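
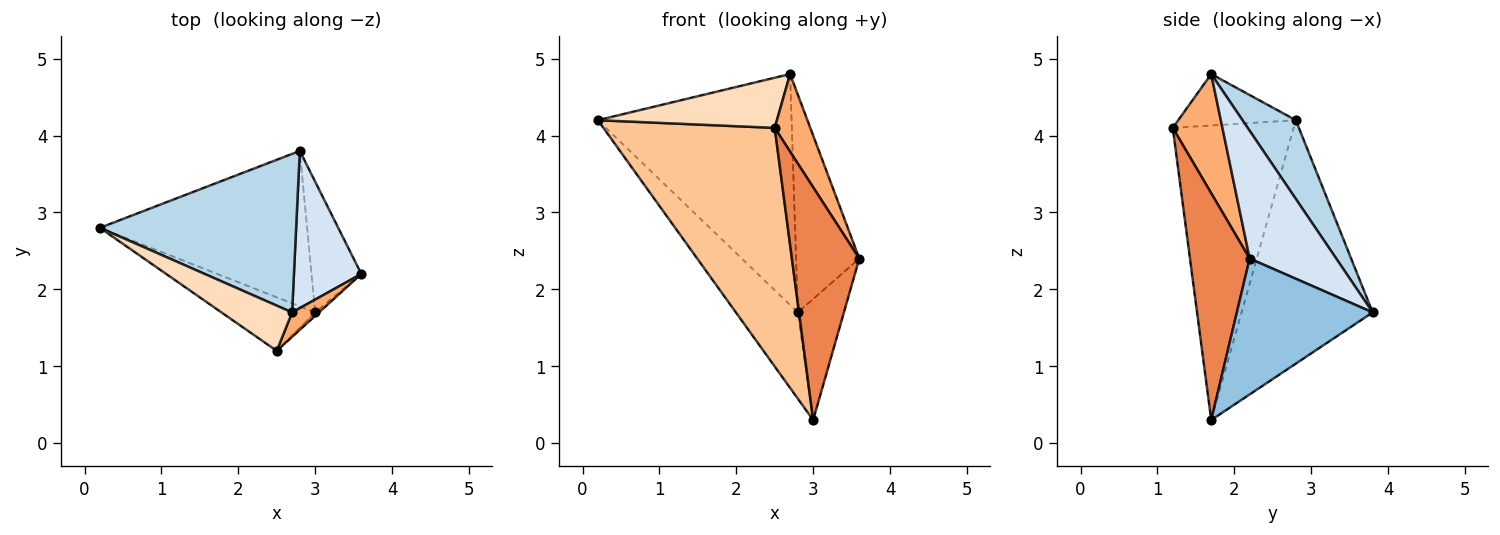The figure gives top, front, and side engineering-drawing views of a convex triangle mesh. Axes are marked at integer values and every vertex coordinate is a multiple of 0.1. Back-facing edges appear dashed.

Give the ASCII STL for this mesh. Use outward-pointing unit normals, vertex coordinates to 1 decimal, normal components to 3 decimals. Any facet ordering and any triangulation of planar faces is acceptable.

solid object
 facet normal -0.717 0.338 -0.610
  outer loop
   vertex 3.0 1.7 0.3
   vertex 0.2 2.8 4.2
   vertex 2.8 3.8 1.7
  endloop
 endfacet
 facet normal 0.895 0.304 -0.328
  outer loop
   vertex 3.0 1.7 0.3
   vertex 2.8 3.8 1.7
   vertex 3.6 2.2 2.4
  endloop
 endfacet
 facet normal 0.221 0.804 0.552
  outer loop
   vertex 2.7 1.7 4.8
   vertex 2.8 3.8 1.7
   vertex 0.2 2.8 4.2
  endloop
 endfacet
 facet normal 0.743 0.543 0.392
  outer loop
   vertex 2.7 1.7 4.8
   vertex 3.6 2.2 2.4
   vertex 2.8 3.8 1.7
  endloop
 endfacet
 facet normal 0.663 -0.748 -0.011
  outer loop
   vertex 2.5 1.2 4.1
   vertex 3.0 1.7 0.3
   vertex 3.6 2.2 2.4
  endloop
 endfacet
 facet normal 0.800 -0.573 0.181
  outer loop
   vertex 2.5 1.2 4.1
   vertex 3.6 2.2 2.4
   vertex 2.7 1.7 4.8
  endloop
 endfacet
 facet normal -0.567 -0.804 -0.180
  outer loop
   vertex 2.5 1.2 4.1
   vertex 0.2 2.8 4.2
   vertex 3.0 1.7 0.3
  endloop
 endfacet
 facet normal -0.438 -0.668 0.602
  outer loop
   vertex 2.5 1.2 4.1
   vertex 2.7 1.7 4.8
   vertex 0.2 2.8 4.2
  endloop
 endfacet
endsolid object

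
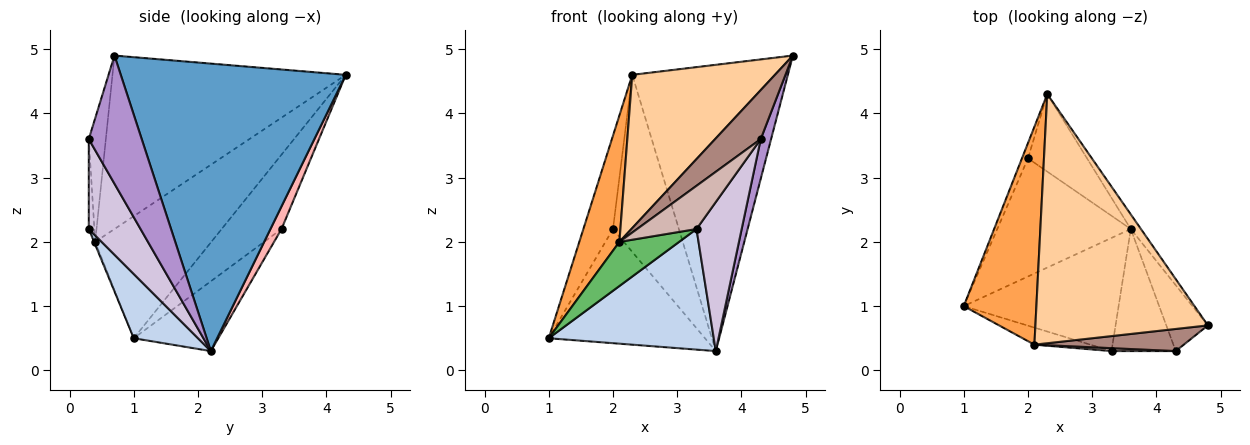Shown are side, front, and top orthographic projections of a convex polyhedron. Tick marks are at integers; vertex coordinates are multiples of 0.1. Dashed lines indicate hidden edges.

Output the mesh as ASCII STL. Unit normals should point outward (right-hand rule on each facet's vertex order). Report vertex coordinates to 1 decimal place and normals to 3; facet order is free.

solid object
 facet normal 0.822 0.569 -0.029
  outer loop
   vertex 3.6 2.2 0.3
   vertex 2.3 4.3 4.6
   vertex 4.8 0.7 4.9
  endloop
 endfacet
 facet normal 0.273 -0.701 -0.658
  outer loop
   vertex 3.3 0.3 2.2
   vertex 1.0 1.0 0.5
   vertex 3.6 2.2 0.3
  endloop
 endfacet
 facet normal -0.824 -0.285 0.490
  outer loop
   vertex 2.1 0.4 2.0
   vertex 2.3 4.3 4.6
   vertex 1.0 1.0 0.5
  endloop
 endfacet
 facet normal -0.651 -0.398 0.647
  outer loop
   vertex 2.1 0.4 2.0
   vertex 4.8 0.7 4.9
   vertex 2.3 4.3 4.6
  endloop
 endfacet
 facet normal -0.018 -0.933 -0.360
  outer loop
   vertex 2.1 0.4 2.0
   vertex 1.0 1.0 0.5
   vertex 3.3 0.3 2.2
  endloop
 endfacet
 facet normal -0.894 0.442 -0.073
  outer loop
   vertex 2.0 3.3 2.2
   vertex 1.0 1.0 0.5
   vertex 2.3 4.3 4.6
  endloop
 endfacet
 facet normal -0.352 0.650 -0.673
  outer loop
   vertex 2.0 3.3 2.2
   vertex 3.6 2.2 0.3
   vertex 1.0 1.0 0.5
  endloop
 endfacet
 facet normal 0.152 0.905 -0.396
  outer loop
   vertex 2.0 3.3 2.2
   vertex 2.3 4.3 4.6
   vertex 3.6 2.2 0.3
  endloop
 endfacet
 facet normal 0.935 -0.183 -0.303
  outer loop
   vertex 4.3 0.3 3.6
   vertex 3.6 2.2 0.3
   vertex 4.8 0.7 4.9
  endloop
 endfacet
 facet normal 0.664 -0.579 -0.474
  outer loop
   vertex 4.3 0.3 3.6
   vertex 3.3 0.3 2.2
   vertex 3.6 2.2 0.3
  endloop
 endfacet
 facet normal -0.322 -0.863 0.389
  outer loop
   vertex 4.3 0.3 3.6
   vertex 4.8 0.7 4.9
   vertex 2.1 0.4 2.0
  endloop
 endfacet
 facet normal -0.094 -0.993 0.067
  outer loop
   vertex 4.3 0.3 3.6
   vertex 2.1 0.4 2.0
   vertex 3.3 0.3 2.2
  endloop
 endfacet
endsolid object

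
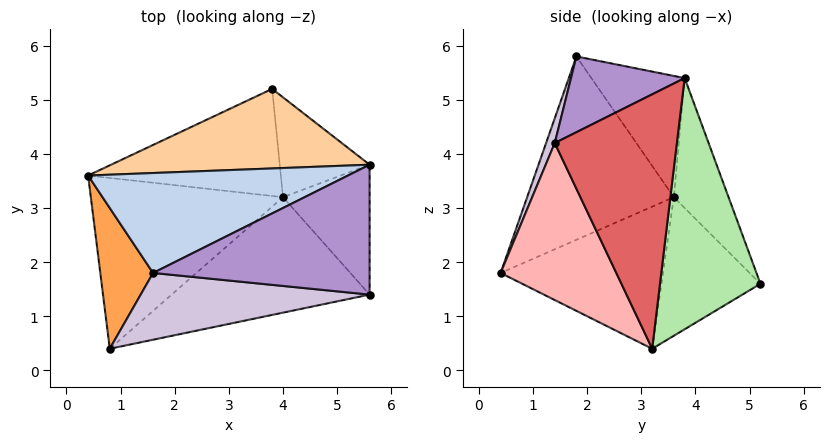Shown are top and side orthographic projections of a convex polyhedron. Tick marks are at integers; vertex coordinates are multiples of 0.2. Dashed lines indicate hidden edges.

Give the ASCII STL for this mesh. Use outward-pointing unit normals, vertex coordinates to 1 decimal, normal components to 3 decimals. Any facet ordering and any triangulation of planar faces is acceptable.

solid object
 facet normal -0.573 0.267 -0.775
  outer loop
   vertex 4.0 3.2 0.4
   vertex 0.8 0.4 1.8
   vertex 0.4 3.6 3.2
  endloop
 endfacet
 facet normal -0.295 0.716 0.632
  outer loop
   vertex 1.6 1.8 5.8
   vertex 5.6 3.8 5.4
   vertex 0.4 3.6 3.2
  endloop
 endfacet
 facet normal -0.934 -0.234 0.269
  outer loop
   vertex 1.6 1.8 5.8
   vertex 0.4 3.6 3.2
   vertex 0.8 0.4 1.8
  endloop
 endfacet
 facet normal -0.214 0.879 0.425
  outer loop
   vertex 3.8 5.2 1.6
   vertex 0.4 3.6 3.2
   vertex 5.6 3.8 5.4
  endloop
 endfacet
 facet normal -0.537 0.394 -0.746
  outer loop
   vertex 3.8 5.2 1.6
   vertex 4.0 3.2 0.4
   vertex 0.4 3.6 3.2
  endloop
 endfacet
 facet normal 0.903 0.284 -0.323
  outer loop
   vertex 3.8 5.2 1.6
   vertex 5.6 3.8 5.4
   vertex 4.0 3.2 0.4
  endloop
 endfacet
 facet normal 0.935 0.159 -0.318
  outer loop
   vertex 5.6 1.4 4.2
   vertex 4.0 3.2 0.4
   vertex 5.6 3.8 5.4
  endloop
 endfacet
 facet normal 0.418 -0.741 -0.527
  outer loop
   vertex 5.6 1.4 4.2
   vertex 0.8 0.4 1.8
   vertex 4.0 3.2 0.4
  endloop
 endfacet
 facet normal 0.299 -0.427 0.854
  outer loop
   vertex 5.6 1.4 4.2
   vertex 5.6 3.8 5.4
   vertex 1.6 1.8 5.8
  endloop
 endfacet
 facet normal 0.035 -0.945 0.324
  outer loop
   vertex 5.6 1.4 4.2
   vertex 1.6 1.8 5.8
   vertex 0.8 0.4 1.8
  endloop
 endfacet
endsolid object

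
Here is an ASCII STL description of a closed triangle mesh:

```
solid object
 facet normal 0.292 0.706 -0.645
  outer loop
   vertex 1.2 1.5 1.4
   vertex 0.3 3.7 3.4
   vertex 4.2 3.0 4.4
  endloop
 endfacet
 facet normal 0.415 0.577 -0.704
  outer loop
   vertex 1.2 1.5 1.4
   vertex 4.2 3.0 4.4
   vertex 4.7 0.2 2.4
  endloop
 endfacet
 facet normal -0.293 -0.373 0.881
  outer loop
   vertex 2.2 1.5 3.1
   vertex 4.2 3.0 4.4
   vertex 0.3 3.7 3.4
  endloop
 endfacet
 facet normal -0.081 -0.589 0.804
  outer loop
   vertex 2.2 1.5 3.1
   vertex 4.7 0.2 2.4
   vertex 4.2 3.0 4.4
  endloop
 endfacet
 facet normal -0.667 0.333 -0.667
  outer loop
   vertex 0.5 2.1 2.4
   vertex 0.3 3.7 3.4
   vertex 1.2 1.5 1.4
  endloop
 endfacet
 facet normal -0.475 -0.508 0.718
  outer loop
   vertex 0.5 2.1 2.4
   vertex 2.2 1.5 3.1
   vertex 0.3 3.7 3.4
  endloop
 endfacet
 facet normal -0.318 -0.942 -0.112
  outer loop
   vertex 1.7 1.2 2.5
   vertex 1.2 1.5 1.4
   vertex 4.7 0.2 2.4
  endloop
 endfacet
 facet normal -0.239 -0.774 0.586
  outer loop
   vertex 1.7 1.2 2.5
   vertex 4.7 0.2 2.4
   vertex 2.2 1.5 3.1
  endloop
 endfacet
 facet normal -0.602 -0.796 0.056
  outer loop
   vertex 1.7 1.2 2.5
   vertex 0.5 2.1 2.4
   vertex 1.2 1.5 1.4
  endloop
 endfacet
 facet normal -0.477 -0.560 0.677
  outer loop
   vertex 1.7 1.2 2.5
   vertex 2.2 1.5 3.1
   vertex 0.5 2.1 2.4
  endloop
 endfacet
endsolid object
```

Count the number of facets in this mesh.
10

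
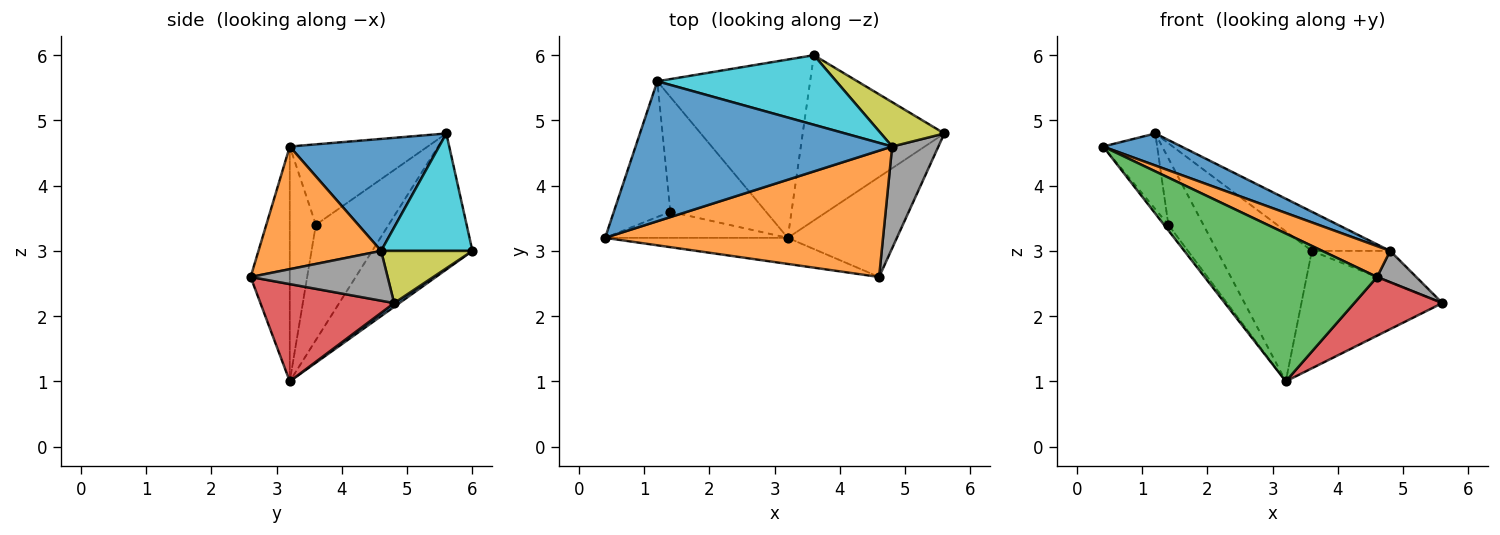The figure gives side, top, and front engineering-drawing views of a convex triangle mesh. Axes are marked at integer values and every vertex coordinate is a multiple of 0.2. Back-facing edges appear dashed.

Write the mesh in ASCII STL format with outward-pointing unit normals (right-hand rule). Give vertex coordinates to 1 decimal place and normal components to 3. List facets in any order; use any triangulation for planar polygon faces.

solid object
 facet normal 0.021 0.579 -0.815
  outer loop
   vertex 3.6 6.0 3.0
   vertex 5.6 4.8 2.2
   vertex 3.2 3.2 1.0
  endloop
 endfacet
 facet normal -0.563 0.532 -0.632
  outer loop
   vertex 3.6 6.0 3.0
   vertex 3.2 3.2 1.0
   vertex 1.2 5.6 4.8
  endloop
 endfacet
 facet normal -0.218 -0.961 -0.170
  outer loop
   vertex 4.6 2.6 2.6
   vertex 0.4 3.2 4.6
   vertex 3.2 3.2 1.0
  endloop
 endfacet
 facet normal 0.609 -0.401 -0.684
  outer loop
   vertex 4.6 2.6 2.6
   vertex 3.2 3.2 1.0
   vertex 5.6 4.8 2.2
  endloop
 endfacet
 facet normal -0.779 0.305 -0.547
  outer loop
   vertex 1.4 3.6 3.4
   vertex 0.4 3.2 4.6
   vertex 1.2 5.6 4.8
  endloop
 endfacet
 facet normal -0.783 0.130 -0.609
  outer loop
   vertex 1.4 3.6 3.4
   vertex 3.2 3.2 1.0
   vertex 0.4 3.2 4.6
  endloop
 endfacet
 facet normal -0.722 0.347 -0.599
  outer loop
   vertex 1.4 3.6 3.4
   vertex 1.2 5.6 4.8
   vertex 3.2 3.2 1.0
  endloop
 endfacet
 facet normal 0.717 -0.205 0.666
  outer loop
   vertex 4.8 4.6 3.0
   vertex 4.6 2.6 2.6
   vertex 5.6 4.8 2.2
  endloop
 endfacet
 facet normal 0.558 0.478 0.678
  outer loop
   vertex 4.8 4.6 3.0
   vertex 5.6 4.8 2.2
   vertex 3.6 6.0 3.0
  endloop
 endfacet
 facet normal 0.496 0.426 0.757
  outer loop
   vertex 4.8 4.6 3.0
   vertex 3.6 6.0 3.0
   vertex 1.2 5.6 4.8
  endloop
 endfacet
 facet normal 0.391 -0.205 0.897
  outer loop
   vertex 4.8 4.6 3.0
   vertex 1.2 5.6 4.8
   vertex 0.4 3.2 4.6
  endloop
 endfacet
 facet normal 0.394 -0.218 0.893
  outer loop
   vertex 4.8 4.6 3.0
   vertex 0.4 3.2 4.6
   vertex 4.6 2.6 2.6
  endloop
 endfacet
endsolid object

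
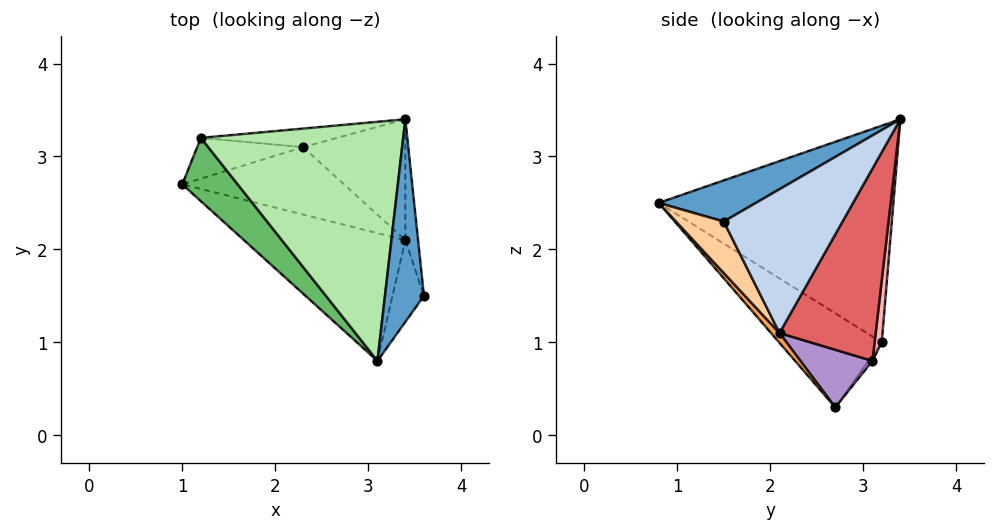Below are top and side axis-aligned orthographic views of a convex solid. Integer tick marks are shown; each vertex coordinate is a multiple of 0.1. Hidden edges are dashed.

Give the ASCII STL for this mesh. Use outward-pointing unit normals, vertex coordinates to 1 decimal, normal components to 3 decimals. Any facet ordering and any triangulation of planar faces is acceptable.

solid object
 facet normal 0.691 -0.306 0.655
  outer loop
   vertex 3.1 0.8 2.5
   vertex 3.6 1.5 2.3
   vertex 3.4 3.4 3.4
  endloop
 endfacet
 facet normal 0.984 0.154 -0.087
  outer loop
   vertex 3.4 2.1 1.1
   vertex 3.4 3.4 3.4
   vertex 3.6 1.5 2.3
  endloop
 endfacet
 facet normal 0.041 -0.737 -0.675
  outer loop
   vertex 3.4 2.1 1.1
   vertex 3.1 0.8 2.5
   vertex 1.0 2.7 0.3
  endloop
 endfacet
 facet normal 0.680 -0.604 -0.415
  outer loop
   vertex 3.4 2.1 1.1
   vertex 3.6 1.5 2.3
   vertex 3.1 0.8 2.5
  endloop
 endfacet
 facet normal -0.810 -0.343 0.476
  outer loop
   vertex 1.2 3.2 1.0
   vertex 1.0 2.7 0.3
   vertex 3.1 0.8 2.5
  endloop
 endfacet
 facet normal -0.723 -0.150 0.675
  outer loop
   vertex 1.2 3.2 1.0
   vertex 3.1 0.8 2.5
   vertex 3.4 3.4 3.4
  endloop
 endfacet
 facet normal 0.679 0.639 -0.361
  outer loop
   vertex 2.3 3.1 0.8
   vertex 3.4 3.4 3.4
   vertex 3.4 2.1 1.1
  endloop
 endfacet
 facet normal 0.064 0.988 -0.141
  outer loop
   vertex 2.3 3.1 0.8
   vertex 1.2 3.2 1.0
   vertex 3.4 3.4 3.4
  endloop
 endfacet
 facet normal 0.334 0.086 -0.938
  outer loop
   vertex 2.3 3.1 0.8
   vertex 3.4 2.1 1.1
   vertex 1.0 2.7 0.3
  endloop
 endfacet
 facet normal -0.030 0.817 -0.575
  outer loop
   vertex 2.3 3.1 0.8
   vertex 1.0 2.7 0.3
   vertex 1.2 3.2 1.0
  endloop
 endfacet
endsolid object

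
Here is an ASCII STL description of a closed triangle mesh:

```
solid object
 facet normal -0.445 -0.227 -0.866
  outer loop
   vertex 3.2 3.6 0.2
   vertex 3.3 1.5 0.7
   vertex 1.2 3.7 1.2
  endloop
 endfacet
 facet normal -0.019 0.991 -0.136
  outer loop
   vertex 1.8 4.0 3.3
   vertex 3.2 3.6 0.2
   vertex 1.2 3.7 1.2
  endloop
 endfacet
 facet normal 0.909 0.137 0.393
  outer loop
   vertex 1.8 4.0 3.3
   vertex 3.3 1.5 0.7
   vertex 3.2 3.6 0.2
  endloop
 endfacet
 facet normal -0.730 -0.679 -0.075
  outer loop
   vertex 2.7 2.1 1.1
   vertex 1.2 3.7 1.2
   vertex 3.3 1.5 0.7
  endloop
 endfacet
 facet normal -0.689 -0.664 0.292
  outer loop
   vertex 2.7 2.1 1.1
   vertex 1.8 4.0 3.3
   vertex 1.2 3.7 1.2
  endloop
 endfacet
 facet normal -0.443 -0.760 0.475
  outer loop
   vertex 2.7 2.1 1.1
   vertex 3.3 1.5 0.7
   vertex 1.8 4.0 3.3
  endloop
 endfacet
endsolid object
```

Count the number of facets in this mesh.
6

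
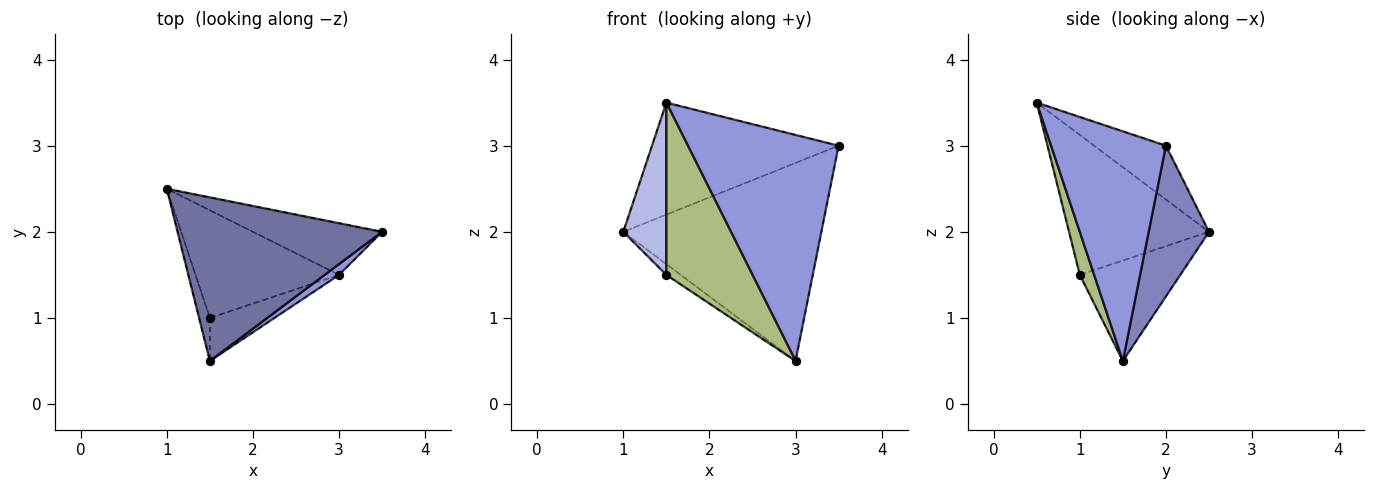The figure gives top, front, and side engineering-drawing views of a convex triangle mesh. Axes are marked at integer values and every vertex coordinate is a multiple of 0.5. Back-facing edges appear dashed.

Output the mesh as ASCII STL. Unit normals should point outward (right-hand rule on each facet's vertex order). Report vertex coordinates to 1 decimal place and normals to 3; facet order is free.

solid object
 facet normal -0.212 0.552 0.807
  outer loop
   vertex 1.5 0.5 3.5
   vertex 3.5 2.0 3.0
   vertex 1.0 2.5 2.0
  endloop
 endfacet
 facet normal 0.282 0.928 -0.242
  outer loop
   vertex 3.0 1.5 0.5
   vertex 1.0 2.5 2.0
   vertex 3.5 2.0 3.0
  endloop
 endfacet
 facet normal 0.606 -0.795 0.038
  outer loop
   vertex 3.0 1.5 0.5
   vertex 3.5 2.0 3.0
   vertex 1.5 0.5 3.5
  endloop
 endfacet
 facet normal -0.953 -0.293 -0.073
  outer loop
   vertex 1.5 1.0 1.5
   vertex 1.5 0.5 3.5
   vertex 1.0 2.5 2.0
  endloop
 endfacet
 facet normal -0.572 0.082 -0.816
  outer loop
   vertex 1.5 1.0 1.5
   vertex 1.0 2.5 2.0
   vertex 3.0 1.5 0.5
  endloop
 endfacet
 facet normal 0.160 -0.958 -0.239
  outer loop
   vertex 1.5 1.0 1.5
   vertex 3.0 1.5 0.5
   vertex 1.5 0.5 3.5
  endloop
 endfacet
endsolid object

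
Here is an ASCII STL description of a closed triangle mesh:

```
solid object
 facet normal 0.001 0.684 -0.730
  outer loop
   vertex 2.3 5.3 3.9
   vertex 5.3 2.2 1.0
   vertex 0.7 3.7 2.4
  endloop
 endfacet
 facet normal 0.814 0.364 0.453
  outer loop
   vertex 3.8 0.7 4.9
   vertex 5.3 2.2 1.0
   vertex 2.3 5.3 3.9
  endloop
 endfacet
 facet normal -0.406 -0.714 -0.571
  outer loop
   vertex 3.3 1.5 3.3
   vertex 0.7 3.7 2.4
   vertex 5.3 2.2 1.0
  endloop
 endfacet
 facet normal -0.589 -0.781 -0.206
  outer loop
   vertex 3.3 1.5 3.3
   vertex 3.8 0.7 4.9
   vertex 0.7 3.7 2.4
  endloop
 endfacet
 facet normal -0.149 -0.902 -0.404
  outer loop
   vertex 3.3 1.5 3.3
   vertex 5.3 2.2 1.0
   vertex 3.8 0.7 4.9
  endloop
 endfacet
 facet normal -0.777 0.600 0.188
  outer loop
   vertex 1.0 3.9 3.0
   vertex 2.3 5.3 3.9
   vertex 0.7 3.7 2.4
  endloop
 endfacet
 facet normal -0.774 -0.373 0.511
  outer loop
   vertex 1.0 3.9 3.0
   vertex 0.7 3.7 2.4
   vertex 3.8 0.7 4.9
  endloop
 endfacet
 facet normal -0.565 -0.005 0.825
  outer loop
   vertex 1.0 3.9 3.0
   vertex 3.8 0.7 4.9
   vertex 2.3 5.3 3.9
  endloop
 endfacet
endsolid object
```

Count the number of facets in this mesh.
8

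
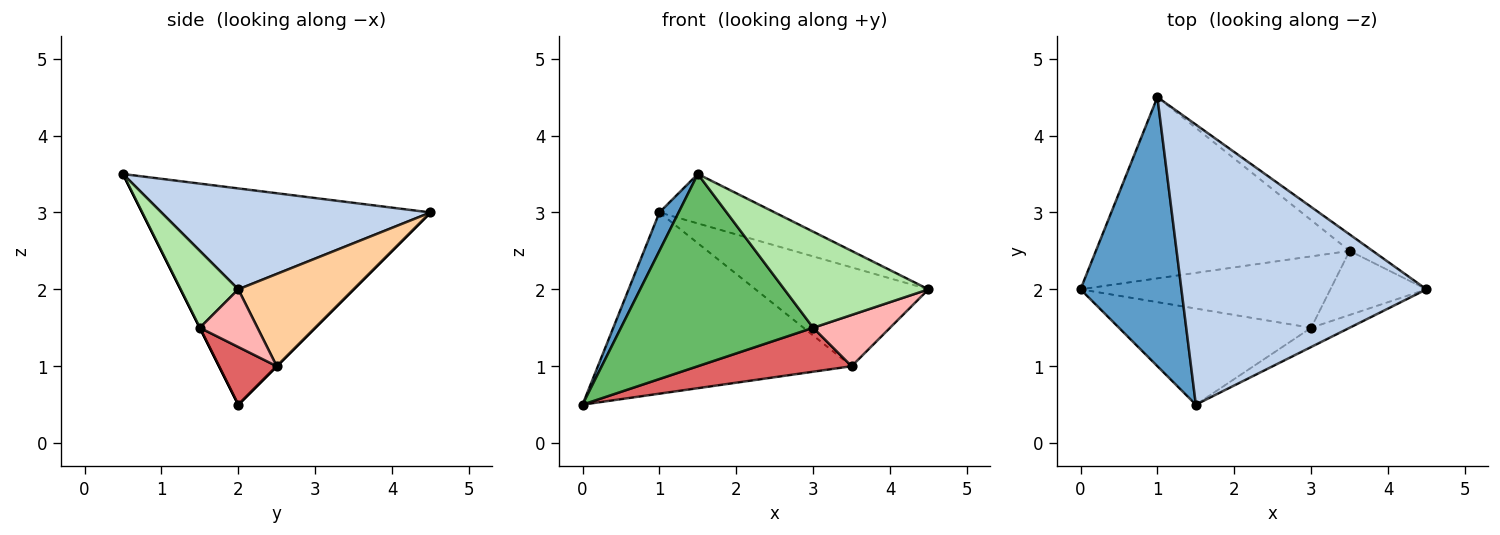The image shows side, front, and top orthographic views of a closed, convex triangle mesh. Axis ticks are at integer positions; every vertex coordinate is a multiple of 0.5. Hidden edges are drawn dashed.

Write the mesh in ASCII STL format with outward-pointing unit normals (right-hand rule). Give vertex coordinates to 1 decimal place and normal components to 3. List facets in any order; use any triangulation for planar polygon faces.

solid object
 facet normal -0.905 -0.060 0.422
  outer loop
   vertex 1.5 0.5 3.5
   vertex 1.0 4.5 3.0
   vertex 0.0 2.0 0.5
  endloop
 endfacet
 facet normal 0.376 0.161 0.913
  outer loop
   vertex 1.5 0.5 3.5
   vertex 4.5 2.0 2.0
   vertex 1.0 4.5 3.0
  endloop
 endfacet
 facet normal 0.000 0.707 -0.707
  outer loop
   vertex 3.5 2.5 1.0
   vertex 0.0 2.0 0.5
   vertex 1.0 4.5 3.0
  endloop
 endfacet
 facet normal 0.549 0.824 -0.137
  outer loop
   vertex 3.5 2.5 1.0
   vertex 1.0 4.5 3.0
   vertex 4.5 2.0 2.0
  endloop
 endfacet
 facet normal 0.000 -0.894 -0.447
  outer loop
   vertex 3.0 1.5 1.5
   vertex 1.5 0.5 3.5
   vertex 0.0 2.0 0.5
  endloop
 endfacet
 facet normal 0.365 -0.913 -0.183
  outer loop
   vertex 3.0 1.5 1.5
   vertex 4.5 2.0 2.0
   vertex 1.5 0.5 3.5
  endloop
 endfacet
 facet normal 0.193 -0.514 -0.836
  outer loop
   vertex 3.0 1.5 1.5
   vertex 0.0 2.0 0.5
   vertex 3.5 2.5 1.0
  endloop
 endfacet
 facet normal 0.424 -0.566 -0.707
  outer loop
   vertex 3.0 1.5 1.5
   vertex 3.5 2.5 1.0
   vertex 4.5 2.0 2.0
  endloop
 endfacet
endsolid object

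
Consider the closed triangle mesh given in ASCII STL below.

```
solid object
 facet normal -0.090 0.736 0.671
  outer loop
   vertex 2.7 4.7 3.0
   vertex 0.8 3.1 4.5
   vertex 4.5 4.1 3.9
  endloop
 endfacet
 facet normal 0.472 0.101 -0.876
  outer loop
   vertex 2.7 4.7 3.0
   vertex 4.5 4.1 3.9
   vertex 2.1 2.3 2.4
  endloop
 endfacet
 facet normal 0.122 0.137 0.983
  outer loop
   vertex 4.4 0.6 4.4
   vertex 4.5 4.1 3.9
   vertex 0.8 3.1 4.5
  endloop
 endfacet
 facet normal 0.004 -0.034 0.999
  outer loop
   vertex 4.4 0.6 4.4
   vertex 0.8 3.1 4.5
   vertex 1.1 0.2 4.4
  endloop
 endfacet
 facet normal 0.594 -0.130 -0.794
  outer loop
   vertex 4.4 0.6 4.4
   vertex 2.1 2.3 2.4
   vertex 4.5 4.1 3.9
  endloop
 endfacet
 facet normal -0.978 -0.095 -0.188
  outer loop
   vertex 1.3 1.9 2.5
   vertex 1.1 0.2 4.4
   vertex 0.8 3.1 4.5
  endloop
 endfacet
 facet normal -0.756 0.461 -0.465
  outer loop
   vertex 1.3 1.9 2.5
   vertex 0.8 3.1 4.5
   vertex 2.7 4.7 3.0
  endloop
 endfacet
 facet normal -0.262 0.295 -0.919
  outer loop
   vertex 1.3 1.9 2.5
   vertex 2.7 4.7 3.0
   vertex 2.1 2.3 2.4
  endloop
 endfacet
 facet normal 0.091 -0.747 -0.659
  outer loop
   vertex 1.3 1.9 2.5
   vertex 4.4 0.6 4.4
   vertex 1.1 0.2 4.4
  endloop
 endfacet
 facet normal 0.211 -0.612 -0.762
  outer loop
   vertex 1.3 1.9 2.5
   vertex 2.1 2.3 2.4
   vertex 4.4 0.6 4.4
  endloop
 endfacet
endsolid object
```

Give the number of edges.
15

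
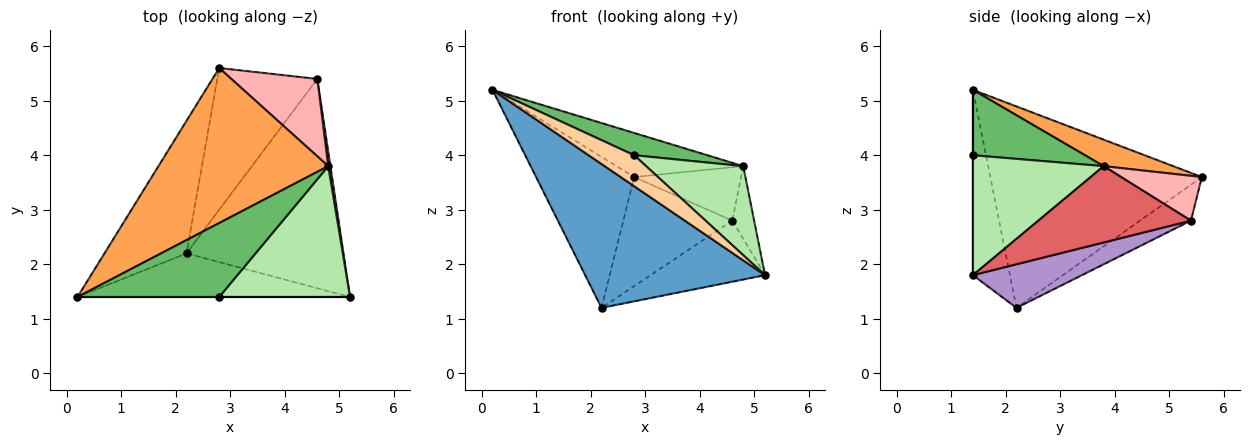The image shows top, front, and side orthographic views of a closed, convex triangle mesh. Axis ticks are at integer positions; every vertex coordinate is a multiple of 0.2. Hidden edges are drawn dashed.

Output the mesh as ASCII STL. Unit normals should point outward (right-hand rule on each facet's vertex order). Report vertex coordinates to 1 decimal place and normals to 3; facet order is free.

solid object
 facet normal -0.193 -0.939 -0.285
  outer loop
   vertex 2.2 2.2 1.2
   vertex 5.2 1.4 1.8
   vertex 0.2 1.4 5.2
  endloop
 endfacet
 facet normal -0.851 0.395 -0.347
  outer loop
   vertex 2.2 2.2 1.2
   vertex 0.2 1.4 5.2
   vertex 2.8 5.6 3.6
  endloop
 endfacet
 facet normal 0.148 0.271 0.951
  outer loop
   vertex 4.8 3.8 3.8
   vertex 2.8 5.6 3.6
   vertex 0.2 1.4 5.2
  endloop
 endfacet
 facet normal 0.000 -1.000 0.000
  outer loop
   vertex 2.8 1.4 4.0
   vertex 0.2 1.4 5.2
   vertex 5.2 1.4 1.8
  endloop
 endfacet
 facet normal 0.404 -0.264 0.876
  outer loop
   vertex 2.8 1.4 4.0
   vertex 4.8 3.8 3.8
   vertex 0.2 1.4 5.2
  endloop
 endfacet
 facet normal 0.604 -0.448 0.659
  outer loop
   vertex 2.8 1.4 4.0
   vertex 5.2 1.4 1.8
   vertex 4.8 3.8 3.8
  endloop
 endfacet
 facet normal 0.990 0.141 0.028
  outer loop
   vertex 4.6 5.4 2.8
   vertex 4.8 3.8 3.8
   vertex 5.2 1.4 1.8
  endloop
 endfacet
 facet normal 0.394 0.522 0.756
  outer loop
   vertex 4.6 5.4 2.8
   vertex 2.8 5.6 3.6
   vertex 4.8 3.8 3.8
  endloop
 endfacet
 facet normal 0.258 0.271 -0.928
  outer loop
   vertex 4.6 5.4 2.8
   vertex 5.2 1.4 1.8
   vertex 2.2 2.2 1.2
  endloop
 endfacet
 facet normal -0.274 0.586 -0.762
  outer loop
   vertex 4.6 5.4 2.8
   vertex 2.2 2.2 1.2
   vertex 2.8 5.6 3.6
  endloop
 endfacet
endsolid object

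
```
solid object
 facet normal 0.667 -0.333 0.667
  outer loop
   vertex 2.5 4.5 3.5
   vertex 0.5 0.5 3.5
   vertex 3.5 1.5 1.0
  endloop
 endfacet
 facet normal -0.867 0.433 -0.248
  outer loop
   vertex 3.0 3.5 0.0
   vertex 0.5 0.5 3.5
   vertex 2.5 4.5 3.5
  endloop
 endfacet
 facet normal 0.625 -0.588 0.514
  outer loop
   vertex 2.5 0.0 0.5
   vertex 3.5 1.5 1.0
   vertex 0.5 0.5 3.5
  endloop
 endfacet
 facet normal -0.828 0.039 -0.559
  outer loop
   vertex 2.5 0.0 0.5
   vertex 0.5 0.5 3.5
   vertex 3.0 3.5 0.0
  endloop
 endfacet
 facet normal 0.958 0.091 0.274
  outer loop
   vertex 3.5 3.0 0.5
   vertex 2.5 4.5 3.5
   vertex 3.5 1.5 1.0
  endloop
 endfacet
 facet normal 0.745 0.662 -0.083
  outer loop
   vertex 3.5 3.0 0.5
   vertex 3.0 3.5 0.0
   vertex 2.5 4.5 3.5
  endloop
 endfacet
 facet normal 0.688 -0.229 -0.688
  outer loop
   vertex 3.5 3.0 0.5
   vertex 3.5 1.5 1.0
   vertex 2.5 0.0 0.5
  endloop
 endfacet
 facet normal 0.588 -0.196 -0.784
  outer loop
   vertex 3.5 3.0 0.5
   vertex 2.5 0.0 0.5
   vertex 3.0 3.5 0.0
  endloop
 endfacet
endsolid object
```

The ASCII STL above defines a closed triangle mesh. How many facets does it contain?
8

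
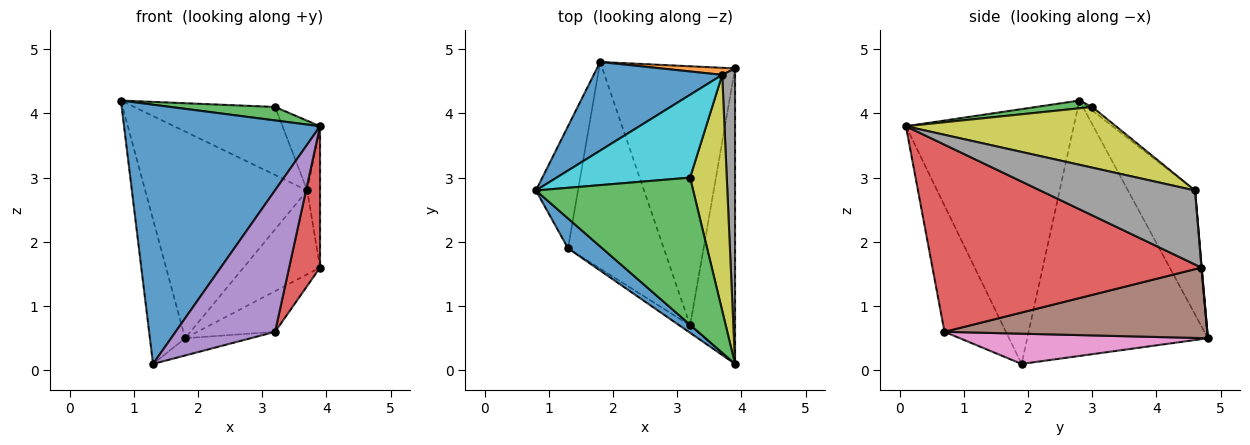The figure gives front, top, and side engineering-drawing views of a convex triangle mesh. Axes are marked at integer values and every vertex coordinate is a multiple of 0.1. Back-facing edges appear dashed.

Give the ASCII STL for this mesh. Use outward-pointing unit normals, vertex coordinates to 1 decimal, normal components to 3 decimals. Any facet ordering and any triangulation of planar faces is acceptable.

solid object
 facet normal -0.648 -0.757 0.087
  outer loop
   vertex 1.3 1.9 0.1
   vertex 3.9 0.1 3.8
   vertex 0.8 2.8 4.2
  endloop
 endfacet
 facet normal -0.969 0.189 -0.160
  outer loop
   vertex 1.8 4.8 0.5
   vertex 1.3 1.9 0.1
   vertex 0.8 2.8 4.2
  endloop
 endfacet
 facet normal 0.049 -0.091 0.995
  outer loop
   vertex 3.2 3.0 4.1
   vertex 0.8 2.8 4.2
   vertex 3.9 0.1 3.8
  endloop
 endfacet
 facet normal 0.966 -0.111 -0.232
  outer loop
   vertex 3.2 0.7 0.6
   vertex 3.9 4.7 1.6
   vertex 3.9 0.1 3.8
  endloop
 endfacet
 facet normal -0.525 -0.850 -0.044
  outer loop
   vertex 3.2 0.7 0.6
   vertex 3.9 0.1 3.8
   vertex 1.3 1.9 0.1
  endloop
 endfacet
 facet normal 0.465 0.137 -0.875
  outer loop
   vertex 3.2 0.7 0.6
   vertex 1.8 4.8 0.5
   vertex 3.9 4.7 1.6
  endloop
 endfacet
 facet normal 0.300 0.079 -0.951
  outer loop
   vertex 3.2 0.7 0.6
   vertex 1.3 1.9 0.1
   vertex 1.8 4.8 0.5
  endloop
 endfacet
 facet normal 0.982 0.082 0.170
  outer loop
   vertex 3.7 4.6 2.8
   vertex 3.9 0.1 3.8
   vertex 3.9 4.7 1.6
  endloop
 endfacet
 facet normal 0.846 0.151 0.511
  outer loop
   vertex 3.7 4.6 2.8
   vertex 3.2 3.0 4.1
   vertex 3.9 0.1 3.8
  endloop
 endfacet
 facet normal -0.021 0.634 0.773
  outer loop
   vertex 3.7 4.6 2.8
   vertex 0.8 2.8 4.2
   vertex 3.2 3.0 4.1
  endloop
 endfacet
 facet normal -0.355 0.859 0.368
  outer loop
   vertex 3.7 4.6 2.8
   vertex 1.8 4.8 0.5
   vertex 0.8 2.8 4.2
  endloop
 endfacet
 facet normal 0.004 0.996 0.084
  outer loop
   vertex 3.7 4.6 2.8
   vertex 3.9 4.7 1.6
   vertex 1.8 4.8 0.5
  endloop
 endfacet
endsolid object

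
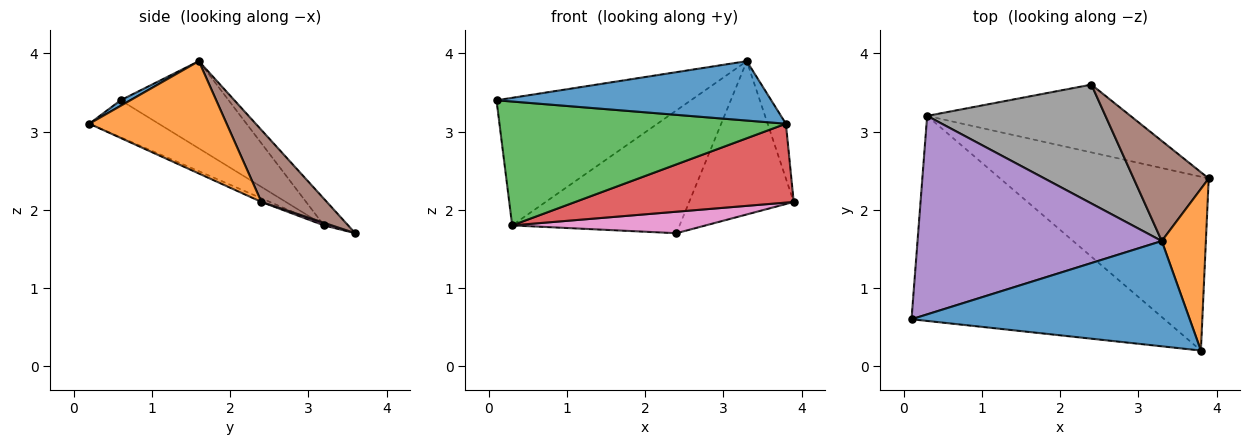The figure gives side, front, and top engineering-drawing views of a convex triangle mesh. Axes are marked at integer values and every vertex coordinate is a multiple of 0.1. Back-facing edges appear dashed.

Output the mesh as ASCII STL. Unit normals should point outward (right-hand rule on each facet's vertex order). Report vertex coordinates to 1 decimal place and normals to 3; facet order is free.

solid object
 facet normal 0.017 -0.491 0.871
  outer loop
   vertex 3.3 1.6 3.9
   vertex 0.1 0.6 3.4
   vertex 3.8 0.2 3.1
  endloop
 endfacet
 facet normal 0.924 0.123 0.363
  outer loop
   vertex 3.3 1.6 3.9
   vertex 3.8 0.2 3.1
   vertex 3.9 2.4 2.1
  endloop
 endfacet
 facet normal -0.124 -0.513 -0.849
  outer loop
   vertex 0.3 3.2 1.8
   vertex 3.8 0.2 3.1
   vertex 0.1 0.6 3.4
  endloop
 endfacet
 facet normal -0.016 -0.413 -0.911
  outer loop
   vertex 0.3 3.2 1.8
   vertex 3.9 2.4 2.1
   vertex 3.8 0.2 3.1
  endloop
 endfacet
 facet normal -0.288 0.518 0.806
  outer loop
   vertex 0.3 3.2 1.8
   vertex 0.1 0.6 3.4
   vertex 3.3 1.6 3.9
  endloop
 endfacet
 facet normal 0.464 0.742 0.484
  outer loop
   vertex 2.4 3.6 1.7
   vertex 3.3 1.6 3.9
   vertex 3.9 2.4 2.1
  endloop
 endfacet
 facet normal 0.012 -0.302 -0.953
  outer loop
   vertex 2.4 3.6 1.7
   vertex 3.9 2.4 2.1
   vertex 0.3 3.2 1.8
  endloop
 endfacet
 facet normal -0.103 0.715 0.692
  outer loop
   vertex 2.4 3.6 1.7
   vertex 0.3 3.2 1.8
   vertex 3.3 1.6 3.9
  endloop
 endfacet
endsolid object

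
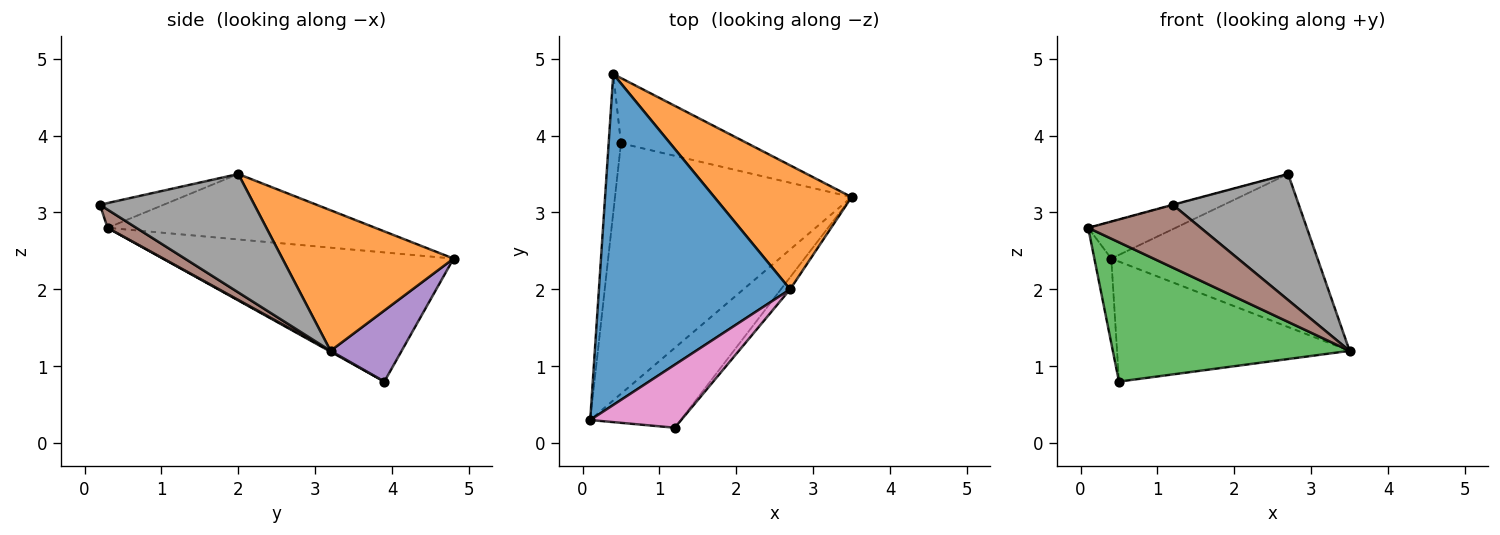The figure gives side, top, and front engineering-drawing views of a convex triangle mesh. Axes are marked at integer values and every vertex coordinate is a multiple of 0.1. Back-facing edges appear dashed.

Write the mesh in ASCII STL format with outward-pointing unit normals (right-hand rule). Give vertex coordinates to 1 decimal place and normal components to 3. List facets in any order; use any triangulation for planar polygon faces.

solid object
 facet normal -0.322 0.105 0.941
  outer loop
   vertex 2.7 2.0 3.5
   vertex 0.4 4.8 2.4
   vertex 0.1 0.3 2.8
  endloop
 endfacet
 facet normal 0.542 0.653 0.529
  outer loop
   vertex 2.7 2.0 3.5
   vertex 3.5 3.2 1.2
   vertex 0.4 4.8 2.4
  endloop
 endfacet
 facet normal 0.003 -0.486 -0.874
  outer loop
   vertex 0.5 3.9 0.8
   vertex 3.5 3.2 1.2
   vertex 0.1 0.3 2.8
  endloop
 endfacet
 facet normal -0.994 0.058 -0.095
  outer loop
   vertex 0.5 3.9 0.8
   vertex 0.1 0.3 2.8
   vertex 0.4 4.8 2.4
  endloop
 endfacet
 facet normal 0.259 0.849 -0.461
  outer loop
   vertex 0.5 3.9 0.8
   vertex 0.4 4.8 2.4
   vertex 3.5 3.2 1.2
  endloop
 endfacet
 facet normal 0.156 -0.611 -0.776
  outer loop
   vertex 1.2 0.2 3.1
   vertex 0.1 0.3 2.8
   vertex 3.5 3.2 1.2
  endloop
 endfacet
 facet normal -0.263 0.005 0.965
  outer loop
   vertex 1.2 0.2 3.1
   vertex 2.7 2.0 3.5
   vertex 0.1 0.3 2.8
  endloop
 endfacet
 facet normal 0.773 -0.631 -0.060
  outer loop
   vertex 1.2 0.2 3.1
   vertex 3.5 3.2 1.2
   vertex 2.7 2.0 3.5
  endloop
 endfacet
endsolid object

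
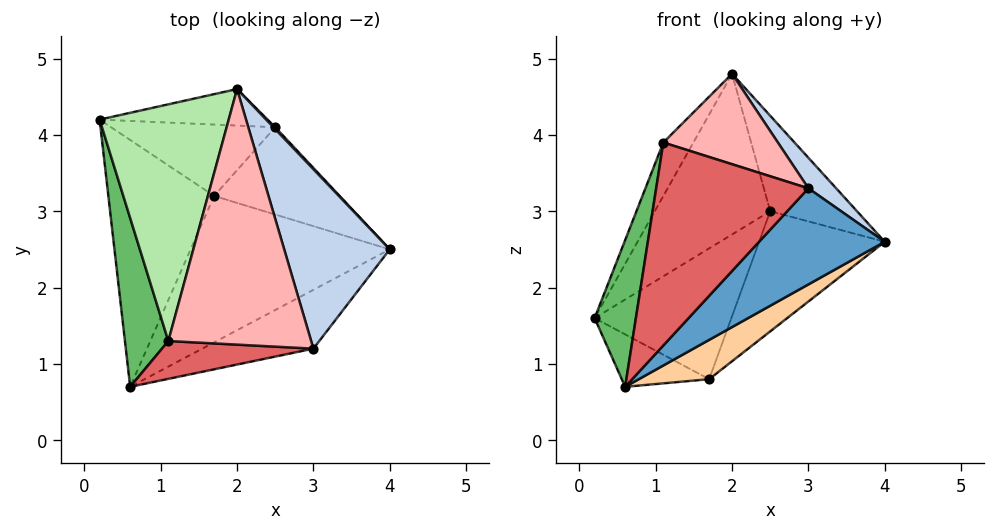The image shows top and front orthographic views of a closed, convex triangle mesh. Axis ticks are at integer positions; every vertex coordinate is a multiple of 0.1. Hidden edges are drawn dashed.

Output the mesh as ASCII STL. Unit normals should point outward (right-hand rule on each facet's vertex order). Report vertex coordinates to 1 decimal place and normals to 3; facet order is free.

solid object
 facet normal 0.597 -0.685 -0.419
  outer loop
   vertex 3.0 1.2 3.3
   vertex 0.6 0.7 0.7
   vertex 4.0 2.5 2.6
  endloop
 endfacet
 facet normal 0.672 -0.124 0.730
  outer loop
   vertex 3.0 1.2 3.3
   vertex 4.0 2.5 2.6
   vertex 2.0 4.6 4.8
  endloop
 endfacet
 facet normal -0.358 0.194 -0.913
  outer loop
   vertex 1.7 3.2 0.8
   vertex 0.6 0.7 0.7
   vertex 0.2 4.2 1.6
  endloop
 endfacet
 facet normal 0.561 -0.215 -0.800
  outer loop
   vertex 1.7 3.2 0.8
   vertex 4.0 2.5 2.6
   vertex 0.6 0.7 0.7
  endloop
 endfacet
 facet normal -0.971 -0.158 0.181
  outer loop
   vertex 1.1 1.3 3.9
   vertex 0.2 4.2 1.6
   vertex 0.6 0.7 0.7
  endloop
 endfacet
 facet normal -0.872 0.108 0.477
  outer loop
   vertex 1.1 1.3 3.9
   vertex 2.0 4.6 4.8
   vertex 0.2 4.2 1.6
  endloop
 endfacet
 facet normal 0.006 -0.983 0.183
  outer loop
   vertex 1.1 1.3 3.9
   vertex 0.6 0.7 0.7
   vertex 3.0 1.2 3.3
  endloop
 endfacet
 facet normal 0.270 -0.321 0.908
  outer loop
   vertex 1.1 1.3 3.9
   vertex 3.0 1.2 3.3
   vertex 2.0 4.6 4.8
  endloop
 endfacet
 facet normal 0.731 0.682 0.014
  outer loop
   vertex 2.5 4.1 3.0
   vertex 2.0 4.6 4.8
   vertex 4.0 2.5 2.6
  endloop
 endfacet
 facet normal 0.577 0.661 -0.480
  outer loop
   vertex 2.5 4.1 3.0
   vertex 4.0 2.5 2.6
   vertex 1.7 3.2 0.8
  endloop
 endfacet
 facet normal 0.175 0.960 -0.218
  outer loop
   vertex 2.5 4.1 3.0
   vertex 0.2 4.2 1.6
   vertex 2.0 4.6 4.8
  endloop
 endfacet
 facet normal 0.313 0.834 -0.455
  outer loop
   vertex 2.5 4.1 3.0
   vertex 1.7 3.2 0.8
   vertex 0.2 4.2 1.6
  endloop
 endfacet
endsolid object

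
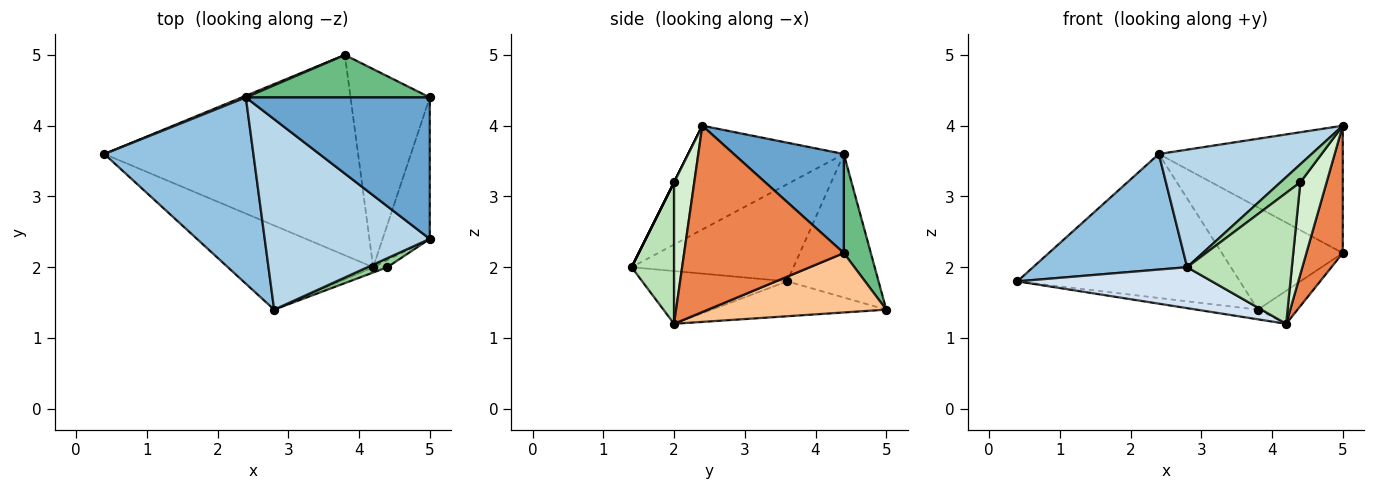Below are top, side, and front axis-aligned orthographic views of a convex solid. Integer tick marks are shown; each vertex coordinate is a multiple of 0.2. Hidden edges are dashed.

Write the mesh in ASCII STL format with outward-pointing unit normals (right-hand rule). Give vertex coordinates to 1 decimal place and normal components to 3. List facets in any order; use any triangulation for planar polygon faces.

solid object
 facet normal 0.372 0.621 0.690
  outer loop
   vertex 2.4 4.4 3.6
   vertex 5.0 2.4 4.0
   vertex 5.0 4.4 2.2
  endloop
 endfacet
 facet normal -0.485 -0.461 0.743
  outer loop
   vertex 2.4 4.4 3.6
   vertex 0.4 3.6 1.8
   vertex 2.8 1.4 2.0
  endloop
 endfacet
 facet normal -0.472 -0.463 0.750
  outer loop
   vertex 2.4 4.4 3.6
   vertex 2.8 1.4 2.0
   vertex 5.0 2.4 4.0
  endloop
 endfacet
 facet normal -0.310 -0.416 -0.855
  outer loop
   vertex 4.2 2.0 1.2
   vertex 2.8 1.4 2.0
   vertex 0.4 3.6 1.8
  endloop
 endfacet
 facet normal 0.947 -0.216 -0.240
  outer loop
   vertex 4.2 2.0 1.2
   vertex 5.0 4.4 2.2
   vertex 5.0 2.4 4.0
  endloop
 endfacet
 facet normal -0.136 0.048 -0.990
  outer loop
   vertex 3.8 5.0 1.4
   vertex 4.2 2.0 1.2
   vertex 0.4 3.6 1.8
  endloop
 endfacet
 facet normal 0.595 0.132 -0.793
  outer loop
   vertex 3.8 5.0 1.4
   vertex 5.0 4.4 2.2
   vertex 4.2 2.0 1.2
  endloop
 endfacet
 facet normal -0.380 0.925 0.011
  outer loop
   vertex 3.8 5.0 1.4
   vertex 0.4 3.6 1.8
   vertex 2.4 4.4 3.6
  endloop
 endfacet
 facet normal 0.202 0.905 0.375
  outer loop
   vertex 3.8 5.0 1.4
   vertex 2.4 4.4 3.6
   vertex 5.0 4.4 2.2
  endloop
 endfacet
 facet normal 0.000 -0.894 0.447
  outer loop
   vertex 4.4 2.0 3.2
   vertex 5.0 2.4 4.0
   vertex 2.8 1.4 2.0
  endloop
 endfacet
 facet normal 0.375 -0.926 -0.038
  outer loop
   vertex 4.4 2.0 3.2
   vertex 2.8 1.4 2.0
   vertex 4.2 2.0 1.2
  endloop
 endfacet
 facet normal 0.609 -0.791 -0.061
  outer loop
   vertex 4.4 2.0 3.2
   vertex 4.2 2.0 1.2
   vertex 5.0 2.4 4.0
  endloop
 endfacet
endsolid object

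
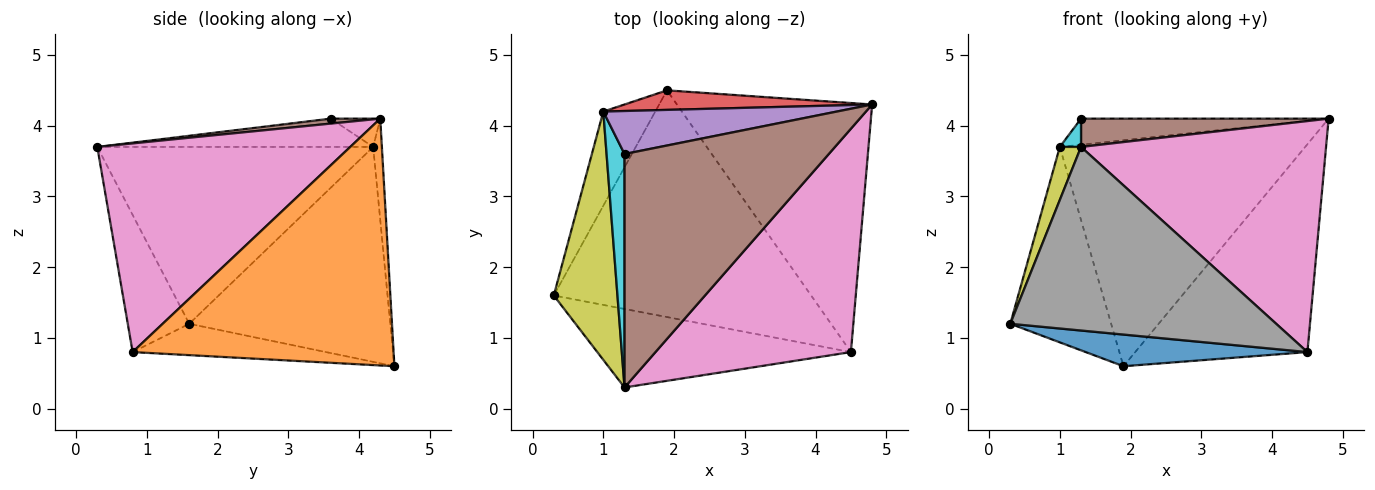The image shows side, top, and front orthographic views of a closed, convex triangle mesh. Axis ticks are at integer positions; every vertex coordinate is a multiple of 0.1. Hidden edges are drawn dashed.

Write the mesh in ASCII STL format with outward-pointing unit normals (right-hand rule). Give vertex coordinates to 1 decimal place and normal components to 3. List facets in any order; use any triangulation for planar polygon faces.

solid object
 facet normal -0.120 -0.137 -0.983
  outer loop
   vertex 4.5 0.8 0.8
   vertex 0.3 1.6 1.2
   vertex 1.9 4.5 0.6
  endloop
 endfacet
 facet normal 0.697 0.460 -0.551
  outer loop
   vertex 4.5 0.8 0.8
   vertex 1.9 4.5 0.6
   vertex 4.8 4.3 4.1
  endloop
 endfacet
 facet normal -0.874 0.438 -0.211
  outer loop
   vertex 1.0 4.2 3.7
   vertex 1.9 4.5 0.6
   vertex 0.3 1.6 1.2
  endloop
 endfacet
 facet normal -0.035 0.996 0.086
  outer loop
   vertex 1.0 4.2 3.7
   vertex 4.8 4.3 4.1
   vertex 1.9 4.5 0.6
  endloop
 endfacet
 facet normal -0.103 0.516 0.851
  outer loop
   vertex 1.0 4.2 3.7
   vertex 1.3 3.6 4.1
   vertex 4.8 4.3 4.1
  endloop
 endfacet
 facet normal 0.024 -0.120 0.992
  outer loop
   vertex 1.3 0.3 3.7
   vertex 4.8 4.3 4.1
   vertex 1.3 3.6 4.1
  endloop
 endfacet
 facet normal 0.596 -0.577 0.558
  outer loop
   vertex 1.3 0.3 3.7
   vertex 4.5 0.8 0.8
   vertex 4.8 4.3 4.1
  endloop
 endfacet
 facet normal -0.208 -0.899 -0.385
  outer loop
   vertex 1.3 0.3 3.7
   vertex 0.3 1.6 1.2
   vertex 4.5 0.8 0.8
  endloop
 endfacet
 facet normal -0.938 -0.072 0.338
  outer loop
   vertex 1.3 0.3 3.7
   vertex 1.0 4.2 3.7
   vertex 0.3 1.6 1.2
  endloop
 endfacet
 facet normal -0.843 -0.065 0.535
  outer loop
   vertex 1.3 0.3 3.7
   vertex 1.3 3.6 4.1
   vertex 1.0 4.2 3.7
  endloop
 endfacet
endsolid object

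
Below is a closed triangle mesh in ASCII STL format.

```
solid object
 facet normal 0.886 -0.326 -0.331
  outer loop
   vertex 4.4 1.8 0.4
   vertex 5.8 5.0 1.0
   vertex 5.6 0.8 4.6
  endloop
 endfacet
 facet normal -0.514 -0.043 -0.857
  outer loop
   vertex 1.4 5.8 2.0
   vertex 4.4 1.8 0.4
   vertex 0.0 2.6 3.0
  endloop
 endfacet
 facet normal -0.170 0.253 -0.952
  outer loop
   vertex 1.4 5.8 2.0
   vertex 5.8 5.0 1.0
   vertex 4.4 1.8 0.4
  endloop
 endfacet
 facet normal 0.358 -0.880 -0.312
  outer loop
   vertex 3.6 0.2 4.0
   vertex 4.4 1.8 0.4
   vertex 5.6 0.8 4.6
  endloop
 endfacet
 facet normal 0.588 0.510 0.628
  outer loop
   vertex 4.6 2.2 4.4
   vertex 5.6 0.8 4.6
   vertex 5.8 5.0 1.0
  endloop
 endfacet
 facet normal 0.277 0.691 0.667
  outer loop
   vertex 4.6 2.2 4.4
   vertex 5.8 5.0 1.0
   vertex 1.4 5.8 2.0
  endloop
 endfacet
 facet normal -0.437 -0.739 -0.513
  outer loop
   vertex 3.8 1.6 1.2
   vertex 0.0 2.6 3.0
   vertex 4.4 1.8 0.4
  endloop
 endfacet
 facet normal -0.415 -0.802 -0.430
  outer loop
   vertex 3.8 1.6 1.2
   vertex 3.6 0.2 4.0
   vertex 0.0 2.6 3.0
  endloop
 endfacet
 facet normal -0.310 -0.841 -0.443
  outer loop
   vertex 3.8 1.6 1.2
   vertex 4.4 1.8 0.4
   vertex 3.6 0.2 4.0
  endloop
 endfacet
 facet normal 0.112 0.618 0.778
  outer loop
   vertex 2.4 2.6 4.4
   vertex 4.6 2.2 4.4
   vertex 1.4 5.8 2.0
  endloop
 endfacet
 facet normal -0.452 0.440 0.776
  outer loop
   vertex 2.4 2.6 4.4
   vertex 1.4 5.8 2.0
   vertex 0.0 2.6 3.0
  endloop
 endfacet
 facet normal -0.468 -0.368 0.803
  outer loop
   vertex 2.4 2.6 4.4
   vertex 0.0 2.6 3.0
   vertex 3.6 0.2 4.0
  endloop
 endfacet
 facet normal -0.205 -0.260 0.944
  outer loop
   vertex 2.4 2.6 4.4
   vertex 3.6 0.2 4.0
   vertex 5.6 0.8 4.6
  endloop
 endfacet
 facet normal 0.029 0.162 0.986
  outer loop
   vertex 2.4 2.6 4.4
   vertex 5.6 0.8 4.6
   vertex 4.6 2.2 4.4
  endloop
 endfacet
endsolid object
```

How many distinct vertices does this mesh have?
9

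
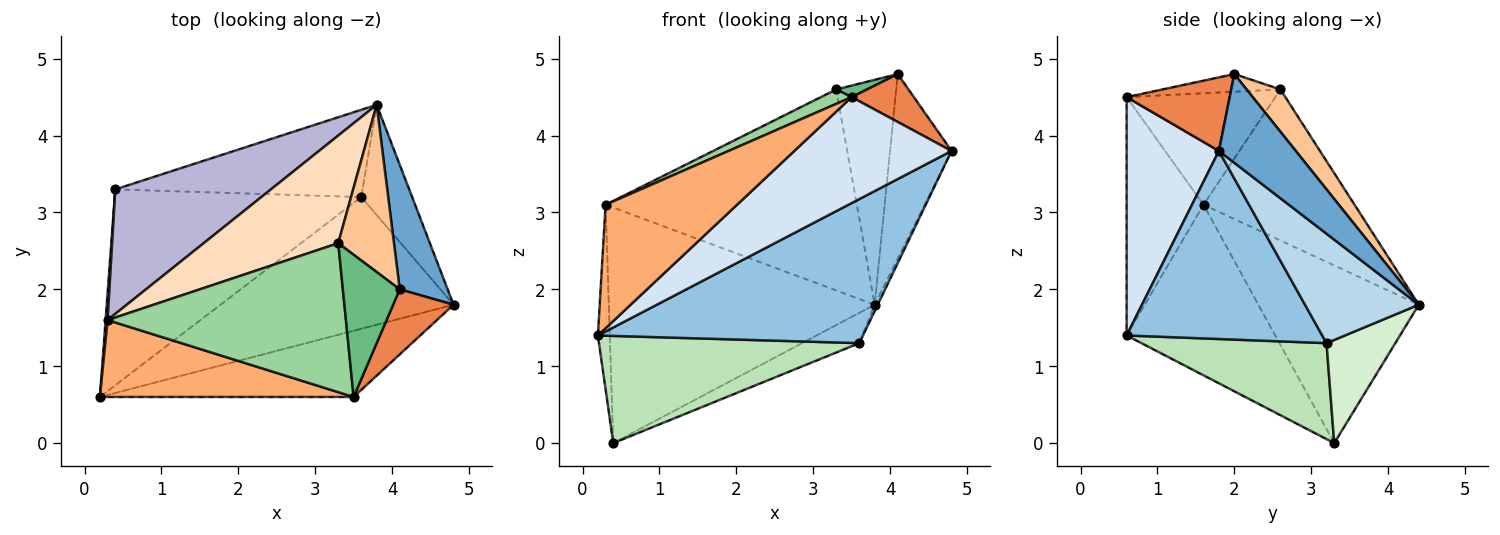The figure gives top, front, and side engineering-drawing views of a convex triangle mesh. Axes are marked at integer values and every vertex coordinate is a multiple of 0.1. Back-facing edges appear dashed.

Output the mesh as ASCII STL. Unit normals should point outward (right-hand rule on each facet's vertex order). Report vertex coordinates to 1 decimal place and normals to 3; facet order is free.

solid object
 facet normal 0.720 0.576 0.389
  outer loop
   vertex 4.1 2.0 4.8
   vertex 4.8 1.8 3.8
   vertex 3.8 4.4 1.8
  endloop
 endfacet
 facet normal 0.478 -0.648 -0.593
  outer loop
   vertex 3.6 3.2 1.3
   vertex 4.8 1.8 3.8
   vertex 0.2 0.6 1.4
  endloop
 endfacet
 facet normal 0.907 0.025 -0.421
  outer loop
   vertex 3.6 3.2 1.3
   vertex 3.8 4.4 1.8
   vertex 4.8 1.8 3.8
  endloop
 endfacet
 facet normal 0.446 -0.759 -0.474
  outer loop
   vertex 3.5 0.6 4.5
   vertex 0.2 0.6 1.4
   vertex 4.8 1.8 3.8
  endloop
 endfacet
 facet normal 0.700 -0.423 0.575
  outer loop
   vertex 3.5 0.6 4.5
   vertex 4.8 1.8 3.8
   vertex 4.1 2.0 4.8
  endloop
 endfacet
 facet normal -0.445 -0.760 0.473
  outer loop
   vertex 3.5 0.6 4.5
   vertex 0.3 1.6 3.1
   vertex 0.2 0.6 1.4
  endloop
 endfacet
 facet normal 0.412 0.731 0.544
  outer loop
   vertex 3.3 2.6 4.6
   vertex 4.1 2.0 4.8
   vertex 3.8 4.4 1.8
  endloop
 endfacet
 facet normal -0.468 0.779 0.417
  outer loop
   vertex 3.3 2.6 4.6
   vertex 3.8 4.4 1.8
   vertex 0.3 1.6 3.1
  endloop
 endfacet
 facet normal -0.296 -0.077 0.952
  outer loop
   vertex 3.3 2.6 4.6
   vertex 3.5 0.6 4.5
   vertex 4.1 2.0 4.8
  endloop
 endfacet
 facet normal -0.422 -0.087 0.902
  outer loop
   vertex 3.3 2.6 4.6
   vertex 0.3 1.6 3.1
   vertex 3.5 0.6 4.5
  endloop
 endfacet
 facet normal 0.323 -0.454 -0.830
  outer loop
   vertex 0.4 3.3 0.0
   vertex 3.6 3.2 1.3
   vertex 0.2 0.6 1.4
  endloop
 endfacet
 facet normal 0.367 0.305 -0.879
  outer loop
   vertex 0.4 3.3 0.0
   vertex 3.8 4.4 1.8
   vertex 3.6 3.2 1.3
  endloop
 endfacet
 facet normal -0.997 0.080 0.012
  outer loop
   vertex 0.4 3.3 0.0
   vertex 0.2 0.6 1.4
   vertex 0.3 1.6 3.1
  endloop
 endfacet
 facet normal -0.471 0.780 0.413
  outer loop
   vertex 0.4 3.3 0.0
   vertex 0.3 1.6 3.1
   vertex 3.8 4.4 1.8
  endloop
 endfacet
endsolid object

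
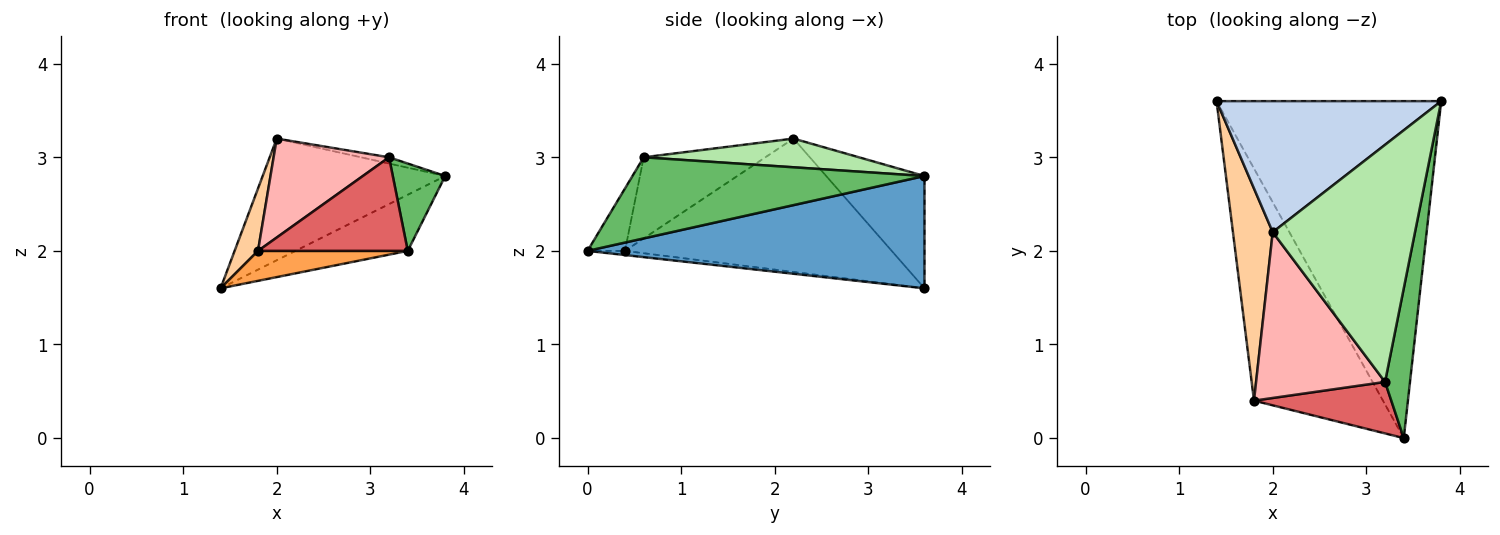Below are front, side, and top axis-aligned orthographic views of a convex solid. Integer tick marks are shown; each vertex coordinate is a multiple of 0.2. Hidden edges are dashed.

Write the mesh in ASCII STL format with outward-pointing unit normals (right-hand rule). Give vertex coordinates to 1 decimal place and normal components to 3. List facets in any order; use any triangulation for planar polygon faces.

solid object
 facet normal 0.442 0.147 -0.885
  outer loop
   vertex 3.4 0.0 2.0
   vertex 1.4 3.6 1.6
   vertex 3.8 3.6 2.8
  endloop
 endfacet
 facet normal -0.344 0.639 0.688
  outer loop
   vertex 2.0 2.2 3.2
   vertex 3.8 3.6 2.8
   vertex 1.4 3.6 1.6
  endloop
 endfacet
 facet normal -0.032 -0.128 -0.991
  outer loop
   vertex 1.8 0.4 2.0
   vertex 1.4 3.6 1.6
   vertex 3.4 0.0 2.0
  endloop
 endfacet
 facet normal -0.955 -0.084 0.285
  outer loop
   vertex 1.8 0.4 2.0
   vertex 2.0 2.2 3.2
   vertex 1.4 3.6 1.6
  endloop
 endfacet
 facet normal 0.942 -0.169 0.290
  outer loop
   vertex 3.2 0.6 3.0
   vertex 3.4 0.0 2.0
   vertex 3.8 3.6 2.8
  endloop
 endfacet
 facet normal 0.198 0.026 0.980
  outer loop
   vertex 3.2 0.6 3.0
   vertex 3.8 3.6 2.8
   vertex 2.0 2.2 3.2
  endloop
 endfacet
 facet normal -0.214 -0.856 0.471
  outer loop
   vertex 3.2 0.6 3.0
   vertex 1.8 0.4 2.0
   vertex 3.4 0.0 2.0
  endloop
 endfacet
 facet normal -0.475 -0.451 0.756
  outer loop
   vertex 3.2 0.6 3.0
   vertex 2.0 2.2 3.2
   vertex 1.8 0.4 2.0
  endloop
 endfacet
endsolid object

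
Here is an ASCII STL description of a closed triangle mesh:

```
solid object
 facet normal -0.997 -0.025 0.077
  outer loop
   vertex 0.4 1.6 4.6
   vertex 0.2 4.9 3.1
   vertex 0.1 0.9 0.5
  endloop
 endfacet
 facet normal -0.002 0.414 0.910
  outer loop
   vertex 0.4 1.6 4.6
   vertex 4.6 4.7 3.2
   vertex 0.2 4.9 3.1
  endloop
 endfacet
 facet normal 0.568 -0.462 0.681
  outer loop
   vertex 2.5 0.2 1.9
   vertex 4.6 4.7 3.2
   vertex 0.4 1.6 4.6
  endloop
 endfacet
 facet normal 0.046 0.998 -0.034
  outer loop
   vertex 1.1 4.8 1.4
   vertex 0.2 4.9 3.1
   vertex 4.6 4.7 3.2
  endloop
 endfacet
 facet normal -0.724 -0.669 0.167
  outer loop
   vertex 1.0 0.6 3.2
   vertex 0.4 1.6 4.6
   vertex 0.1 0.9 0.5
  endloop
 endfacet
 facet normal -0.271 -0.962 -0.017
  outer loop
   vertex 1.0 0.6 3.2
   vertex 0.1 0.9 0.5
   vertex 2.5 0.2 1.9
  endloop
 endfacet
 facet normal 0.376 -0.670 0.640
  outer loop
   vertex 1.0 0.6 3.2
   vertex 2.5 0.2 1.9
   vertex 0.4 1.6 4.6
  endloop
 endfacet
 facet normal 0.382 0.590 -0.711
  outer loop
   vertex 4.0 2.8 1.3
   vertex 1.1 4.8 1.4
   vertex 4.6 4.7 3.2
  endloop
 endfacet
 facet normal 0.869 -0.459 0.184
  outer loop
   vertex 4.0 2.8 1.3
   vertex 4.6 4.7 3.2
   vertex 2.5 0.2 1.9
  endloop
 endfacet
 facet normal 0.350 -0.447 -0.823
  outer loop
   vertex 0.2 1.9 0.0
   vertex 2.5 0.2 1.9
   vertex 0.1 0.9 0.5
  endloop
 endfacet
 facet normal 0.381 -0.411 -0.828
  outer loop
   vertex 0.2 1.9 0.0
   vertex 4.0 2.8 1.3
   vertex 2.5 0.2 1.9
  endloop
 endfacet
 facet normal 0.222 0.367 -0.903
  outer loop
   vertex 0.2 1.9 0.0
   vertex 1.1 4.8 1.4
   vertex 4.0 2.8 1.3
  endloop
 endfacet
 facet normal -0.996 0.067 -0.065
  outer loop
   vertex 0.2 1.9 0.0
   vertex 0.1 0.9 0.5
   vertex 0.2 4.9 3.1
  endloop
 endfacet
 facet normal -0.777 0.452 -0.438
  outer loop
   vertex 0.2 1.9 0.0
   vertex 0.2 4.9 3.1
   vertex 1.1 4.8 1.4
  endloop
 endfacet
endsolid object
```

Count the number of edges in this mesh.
21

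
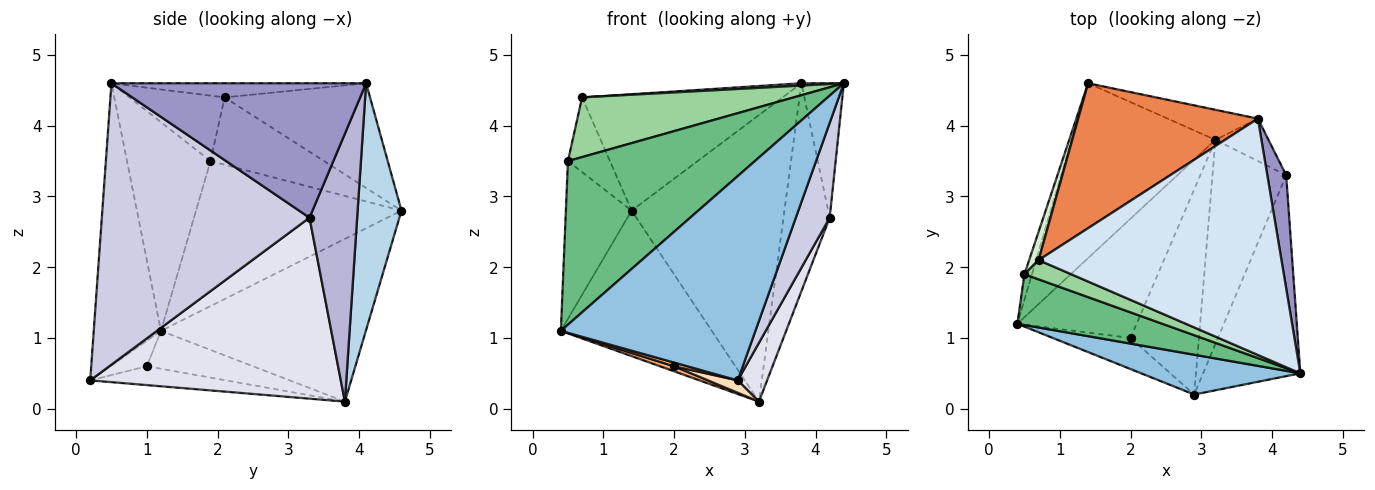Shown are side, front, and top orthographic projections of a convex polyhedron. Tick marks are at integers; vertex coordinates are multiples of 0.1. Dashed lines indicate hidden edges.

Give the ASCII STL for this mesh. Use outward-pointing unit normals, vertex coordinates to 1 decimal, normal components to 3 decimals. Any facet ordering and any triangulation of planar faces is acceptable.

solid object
 facet normal -0.656 0.483 -0.580
  outer loop
   vertex 3.2 3.8 0.1
   vertex 0.4 1.2 1.1
   vertex 1.4 4.6 2.8
  endloop
 endfacet
 facet normal -0.321 -0.930 0.181
  outer loop
   vertex 2.9 0.2 0.4
   vertex 4.4 0.5 4.6
   vertex 0.4 1.2 1.1
  endloop
 endfacet
 facet normal 0.275 0.956 -0.100
  outer loop
   vertex 3.8 4.1 4.6
   vertex 3.2 3.8 0.1
   vertex 1.4 4.6 2.8
  endloop
 endfacet
 facet normal -0.058 -0.010 0.998
  outer loop
   vertex 3.8 4.1 4.6
   vertex 0.7 2.1 4.4
   vertex 4.4 0.5 4.6
  endloop
 endfacet
 facet normal -0.414 0.570 0.710
  outer loop
   vertex 3.8 4.1 4.6
   vertex 1.4 4.6 2.8
   vertex 0.7 2.1 4.4
  endloop
 endfacet
 facet normal -0.303 -0.040 -0.952
  outer loop
   vertex 2.0 1.0 0.6
   vertex 0.4 1.2 1.1
   vertex 3.2 3.8 0.1
  endloop
 endfacet
 facet normal -0.309 -0.112 -0.944
  outer loop
   vertex 2.0 1.0 0.6
   vertex 2.9 0.2 0.4
   vertex 0.4 1.2 1.1
  endloop
 endfacet
 facet normal -0.265 -0.058 -0.962
  outer loop
   vertex 2.0 1.0 0.6
   vertex 3.2 3.8 0.1
   vertex 2.9 0.2 0.4
  endloop
 endfacet
 facet normal -0.392 -0.879 0.273
  outer loop
   vertex 0.5 1.9 3.5
   vertex 0.4 1.2 1.1
   vertex 4.4 0.5 4.6
  endloop
 endfacet
 facet normal -0.394 -0.875 0.282
  outer loop
   vertex 0.5 1.9 3.5
   vertex 4.4 0.5 4.6
   vertex 0.7 2.1 4.4
  endloop
 endfacet
 facet normal -0.951 0.304 -0.049
  outer loop
   vertex 0.5 1.9 3.5
   vertex 1.4 4.6 2.8
   vertex 0.4 1.2 1.1
  endloop
 endfacet
 facet normal -0.930 0.344 0.130
  outer loop
   vertex 0.5 1.9 3.5
   vertex 0.7 2.1 4.4
   vertex 1.4 4.6 2.8
  endloop
 endfacet
 facet normal 0.977 0.163 0.137
  outer loop
   vertex 4.2 3.3 2.7
   vertex 3.8 4.1 4.6
   vertex 4.4 0.5 4.6
  endloop
 endfacet
 facet normal 0.711 0.689 -0.141
  outer loop
   vertex 4.2 3.3 2.7
   vertex 3.2 3.8 0.1
   vertex 3.8 4.1 4.6
  endloop
 endfacet
 facet normal 0.934 -0.152 -0.323
  outer loop
   vertex 4.2 3.3 2.7
   vertex 4.4 0.5 4.6
   vertex 2.9 0.2 0.4
  endloop
 endfacet
 facet normal 0.921 -0.108 -0.375
  outer loop
   vertex 4.2 3.3 2.7
   vertex 2.9 0.2 0.4
   vertex 3.2 3.8 0.1
  endloop
 endfacet
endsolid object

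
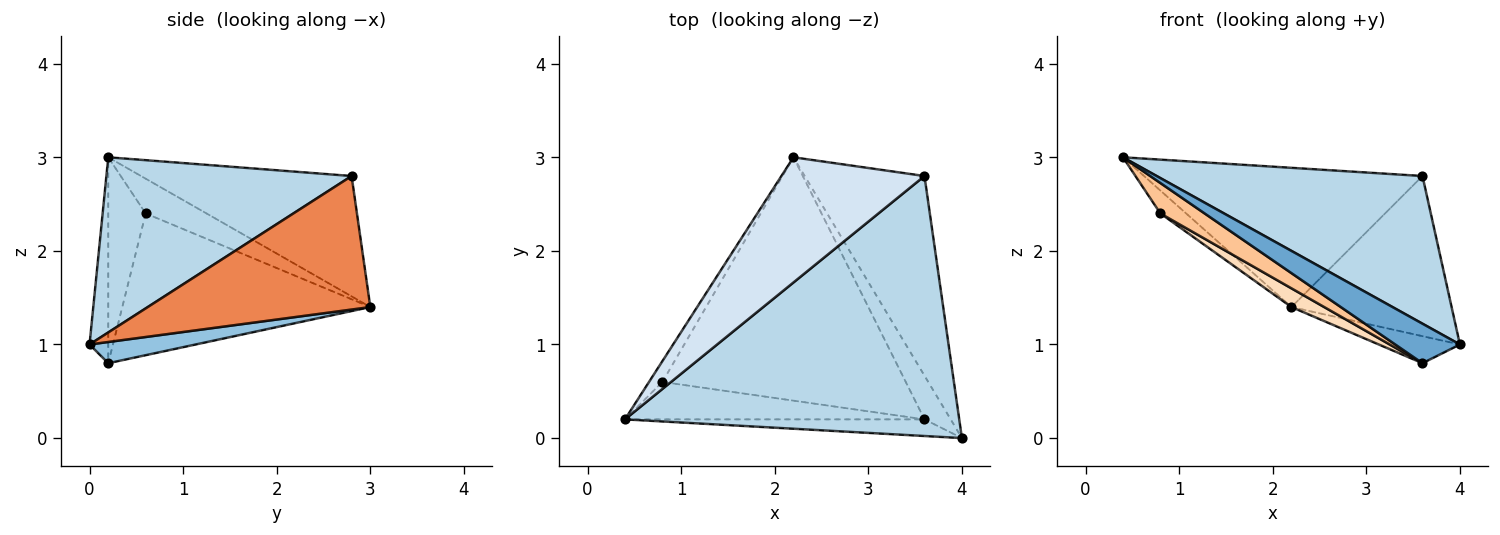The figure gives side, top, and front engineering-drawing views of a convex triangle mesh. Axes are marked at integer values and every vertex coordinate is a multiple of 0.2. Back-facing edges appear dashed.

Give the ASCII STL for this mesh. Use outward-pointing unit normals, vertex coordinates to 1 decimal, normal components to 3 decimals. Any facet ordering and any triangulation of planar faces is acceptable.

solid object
 facet normal -0.258 -0.890 -0.375
  outer loop
   vertex 3.6 0.2 0.8
   vertex 4.0 0.0 1.0
   vertex 0.4 0.2 3.0
  endloop
 endfacet
 facet normal 0.567 0.434 -0.700
  outer loop
   vertex 3.6 0.2 0.8
   vertex 2.2 3.0 1.4
   vertex 4.0 0.0 1.0
  endloop
 endfacet
 facet normal 0.415 -0.449 0.791
  outer loop
   vertex 3.6 2.8 2.8
   vertex 0.4 0.2 3.0
   vertex 4.0 0.0 1.0
  endloop
 endfacet
 facet normal -0.490 0.648 0.583
  outer loop
   vertex 3.6 2.8 2.8
   vertex 2.2 3.0 1.4
   vertex 0.4 0.2 3.0
  endloop
 endfacet
 facet normal 0.656 0.472 -0.589
  outer loop
   vertex 3.6 2.8 2.8
   vertex 4.0 0.0 1.0
   vertex 2.2 3.0 1.4
  endloop
 endfacet
 facet normal -0.868 0.367 -0.334
  outer loop
   vertex 0.8 0.6 2.4
   vertex 0.4 0.2 3.0
   vertex 2.2 3.0 1.4
  endloop
 endfacet
 facet normal -0.471 -0.556 -0.685
  outer loop
   vertex 0.8 0.6 2.4
   vertex 3.6 0.2 0.8
   vertex 0.4 0.2 3.0
  endloop
 endfacet
 facet normal -0.502 -0.066 -0.862
  outer loop
   vertex 0.8 0.6 2.4
   vertex 2.2 3.0 1.4
   vertex 3.6 0.2 0.8
  endloop
 endfacet
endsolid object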